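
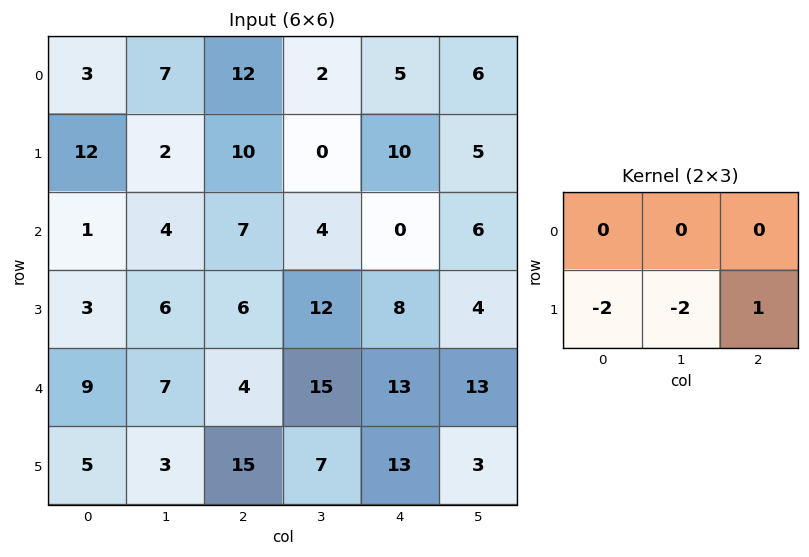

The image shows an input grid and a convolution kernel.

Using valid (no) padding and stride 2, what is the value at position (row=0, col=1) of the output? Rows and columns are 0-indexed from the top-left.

-10

The receptive field on the input at this output position is [12 2 5 / 10 0 10]. Elementwise product with the kernel and sum: 10·-2 + 0·-2 + 10·1.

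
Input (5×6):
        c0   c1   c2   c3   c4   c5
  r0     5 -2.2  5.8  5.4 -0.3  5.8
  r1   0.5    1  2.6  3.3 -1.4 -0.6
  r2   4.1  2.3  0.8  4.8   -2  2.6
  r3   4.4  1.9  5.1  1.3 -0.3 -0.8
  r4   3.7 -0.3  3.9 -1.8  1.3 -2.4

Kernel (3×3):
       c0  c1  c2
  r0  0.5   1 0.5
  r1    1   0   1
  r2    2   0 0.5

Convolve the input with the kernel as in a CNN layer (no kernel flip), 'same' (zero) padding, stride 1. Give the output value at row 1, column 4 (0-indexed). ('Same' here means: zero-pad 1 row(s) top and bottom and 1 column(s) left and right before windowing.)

18.9

The receptive field on the zero-padded input at this output position is [5.4 -0.3 5.8 / 3.3 -1.4 -0.6 / 4.8 -2 2.6]. Elementwise product with the kernel and sum: 5.4·0.5 + -0.3·1 + 5.8·0.5 + 3.3·1 + -0.6·1 + 4.8·2 + 2.6·0.5.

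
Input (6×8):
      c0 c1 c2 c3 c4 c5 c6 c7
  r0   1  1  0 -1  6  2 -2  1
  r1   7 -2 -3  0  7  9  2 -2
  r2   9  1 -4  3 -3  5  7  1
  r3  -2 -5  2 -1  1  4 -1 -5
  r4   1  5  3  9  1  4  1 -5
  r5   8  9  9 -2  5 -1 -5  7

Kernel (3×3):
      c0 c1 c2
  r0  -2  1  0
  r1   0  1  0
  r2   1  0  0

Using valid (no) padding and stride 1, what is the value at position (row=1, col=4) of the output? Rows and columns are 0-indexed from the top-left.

1

The receptive field on the input at this output position is [7 9 2 / -3 5 7 / 1 4 -1]. Elementwise product with the kernel and sum: 7·-2 + 9·1 + 5·1 + 1·1.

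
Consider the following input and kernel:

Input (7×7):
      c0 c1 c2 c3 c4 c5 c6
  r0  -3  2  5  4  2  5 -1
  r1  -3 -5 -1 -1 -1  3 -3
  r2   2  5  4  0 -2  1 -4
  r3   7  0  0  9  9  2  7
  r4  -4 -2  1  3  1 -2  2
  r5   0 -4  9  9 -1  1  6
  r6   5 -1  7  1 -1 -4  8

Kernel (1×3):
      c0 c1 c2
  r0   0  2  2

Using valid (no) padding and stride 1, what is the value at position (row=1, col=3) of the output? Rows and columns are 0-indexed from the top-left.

4

The receptive field on the input at this output position is [-1 -1 3]. Elementwise product with the kernel and sum: -1·2 + 3·2.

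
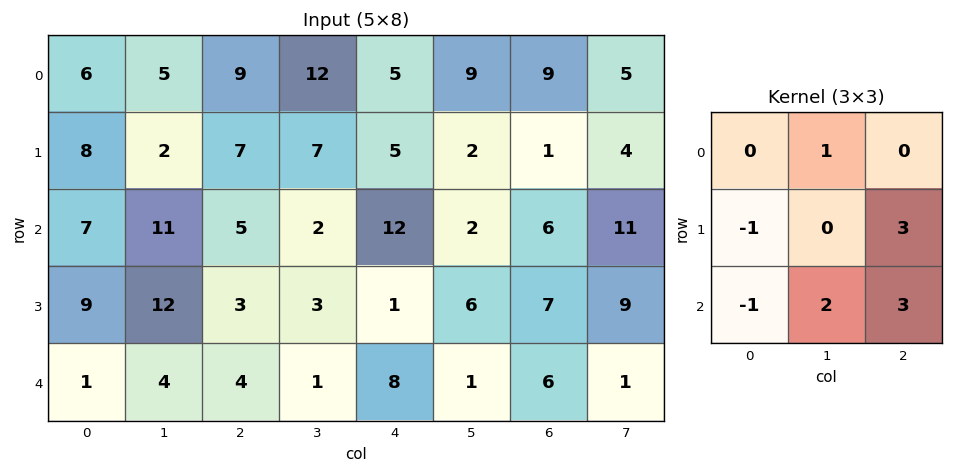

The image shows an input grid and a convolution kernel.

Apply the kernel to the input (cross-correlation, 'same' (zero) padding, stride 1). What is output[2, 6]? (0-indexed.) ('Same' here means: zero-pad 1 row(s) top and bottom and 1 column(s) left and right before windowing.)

67

The receptive field on the zero-padded input at this output position is [2 1 4 / 2 6 11 / 6 7 9]. Elementwise product with the kernel and sum: 1·1 + 2·-1 + 11·3 + 6·-1 + 7·2 + 9·3.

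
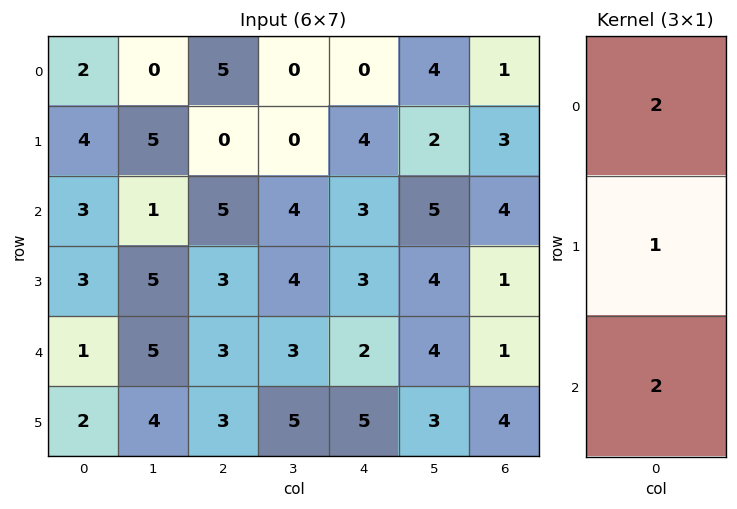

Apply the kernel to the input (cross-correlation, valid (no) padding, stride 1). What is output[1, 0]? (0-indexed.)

The receptive field on the input at this output position is [4 / 3 / 3]. Elementwise product with the kernel and sum: 4·2 + 3·1 + 3·2.

17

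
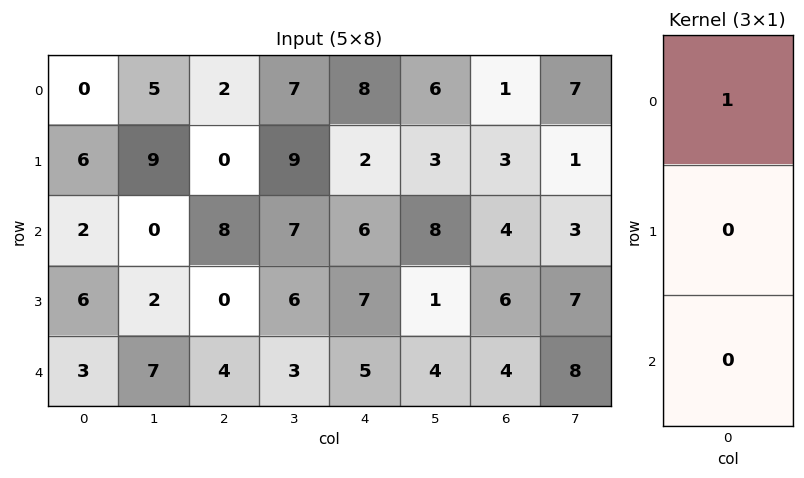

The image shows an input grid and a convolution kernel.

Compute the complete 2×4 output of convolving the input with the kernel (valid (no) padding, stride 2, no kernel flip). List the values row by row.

0 2 8 1
2 8 6 4

Output[0,0]: The receptive field on the input at this output position is [0 / 6 / 2]. Elementwise product with the kernel and sum: 0·1.
Output[0,1]: The receptive field on the input at this output position is [2 / 0 / 8]. Elementwise product with the kernel and sum: 2·1.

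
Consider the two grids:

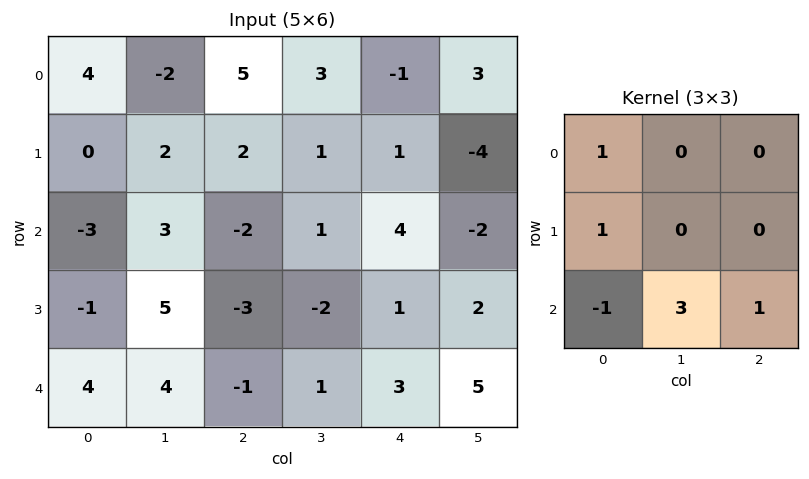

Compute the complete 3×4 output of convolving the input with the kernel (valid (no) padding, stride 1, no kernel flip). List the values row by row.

Output[0,0]: The receptive field on the input at this output position is [4 -2 5 / 0 2 2 / -3 3 -2]. Elementwise product with the kernel and sum: 4·1 + 0·1 + -3·-1 + 3·3 + -2·1.
Output[0,1]: The receptive field on the input at this output position is [-2 5 3 / 2 2 1 / 3 -2 1]. Elementwise product with the kernel and sum: -2·1 + 2·1 + 3·-1 + -2·3 + 1·1.

14 -8 16 13
10 -11 -2 9
3 2 2 12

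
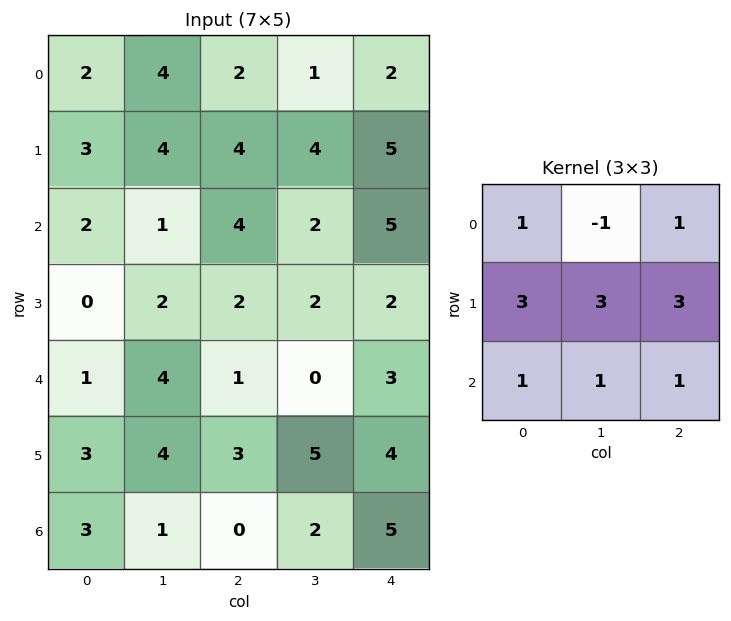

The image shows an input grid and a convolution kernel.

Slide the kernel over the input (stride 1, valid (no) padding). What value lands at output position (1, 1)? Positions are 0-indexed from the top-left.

31

The receptive field on the input at this output position is [4 4 4 / 1 4 2 / 2 2 2]. Elementwise product with the kernel and sum: 4·1 + 4·-1 + 4·1 + 1·3 + 4·3 + 2·3 + 2·1 + 2·1 + 2·1.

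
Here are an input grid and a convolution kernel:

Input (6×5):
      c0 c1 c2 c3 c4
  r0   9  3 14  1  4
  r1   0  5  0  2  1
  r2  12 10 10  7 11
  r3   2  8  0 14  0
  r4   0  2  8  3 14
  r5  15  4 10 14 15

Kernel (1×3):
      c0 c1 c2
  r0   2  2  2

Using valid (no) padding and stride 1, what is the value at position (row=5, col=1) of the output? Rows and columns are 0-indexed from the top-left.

The receptive field on the input at this output position is [4 10 14]. Elementwise product with the kernel and sum: 4·2 + 10·2 + 14·2.

56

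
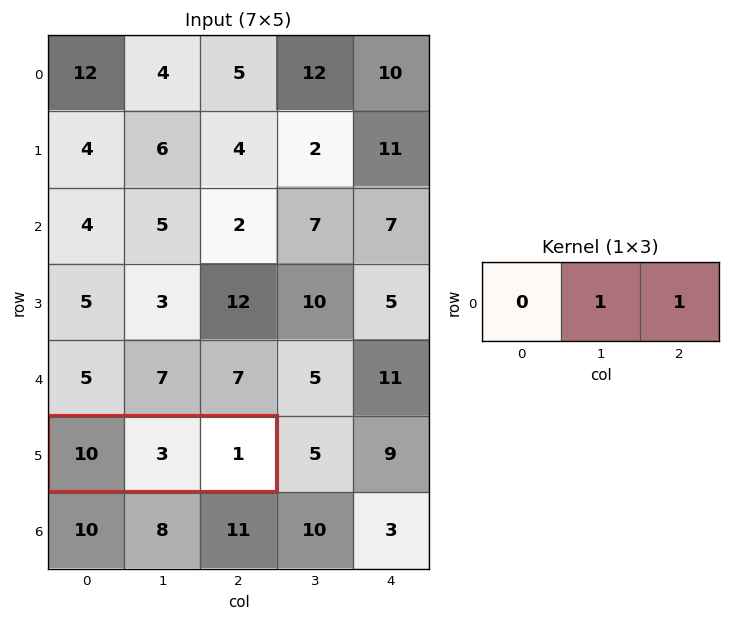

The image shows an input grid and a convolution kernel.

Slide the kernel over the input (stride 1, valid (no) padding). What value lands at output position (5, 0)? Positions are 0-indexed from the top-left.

The receptive field on the input at this output position is [10 3 1]. Elementwise product with the kernel and sum: 3·1 + 1·1.

4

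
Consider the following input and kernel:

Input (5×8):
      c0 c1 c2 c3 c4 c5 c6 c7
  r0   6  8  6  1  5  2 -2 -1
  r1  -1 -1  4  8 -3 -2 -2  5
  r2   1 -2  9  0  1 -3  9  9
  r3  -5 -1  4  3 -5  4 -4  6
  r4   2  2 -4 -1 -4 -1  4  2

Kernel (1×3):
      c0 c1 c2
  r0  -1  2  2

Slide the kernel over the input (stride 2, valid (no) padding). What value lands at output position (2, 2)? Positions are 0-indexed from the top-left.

10

The receptive field on the input at this output position is [-4 -1 4]. Elementwise product with the kernel and sum: -4·-1 + -1·2 + 4·2.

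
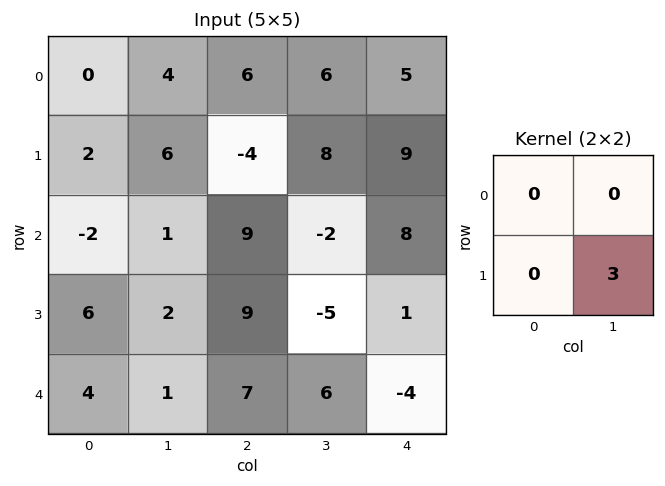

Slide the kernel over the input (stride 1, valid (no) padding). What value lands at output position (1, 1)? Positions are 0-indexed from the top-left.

The receptive field on the input at this output position is [6 -4 / 1 9]. Elementwise product with the kernel and sum: 9·3.

27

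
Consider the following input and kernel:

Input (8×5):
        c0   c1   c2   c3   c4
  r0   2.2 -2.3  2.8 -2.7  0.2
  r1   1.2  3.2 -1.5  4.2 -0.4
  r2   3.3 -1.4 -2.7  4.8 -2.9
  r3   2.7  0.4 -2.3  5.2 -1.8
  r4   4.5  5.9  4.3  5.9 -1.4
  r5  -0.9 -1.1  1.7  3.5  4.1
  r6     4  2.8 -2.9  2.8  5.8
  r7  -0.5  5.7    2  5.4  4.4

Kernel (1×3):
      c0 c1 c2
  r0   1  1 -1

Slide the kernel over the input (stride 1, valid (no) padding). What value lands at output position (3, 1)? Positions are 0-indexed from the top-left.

The receptive field on the input at this output position is [0.4 -2.3 5.2]. Elementwise product with the kernel and sum: 0.4·1 + -2.3·1 + 5.2·-1.

-7.1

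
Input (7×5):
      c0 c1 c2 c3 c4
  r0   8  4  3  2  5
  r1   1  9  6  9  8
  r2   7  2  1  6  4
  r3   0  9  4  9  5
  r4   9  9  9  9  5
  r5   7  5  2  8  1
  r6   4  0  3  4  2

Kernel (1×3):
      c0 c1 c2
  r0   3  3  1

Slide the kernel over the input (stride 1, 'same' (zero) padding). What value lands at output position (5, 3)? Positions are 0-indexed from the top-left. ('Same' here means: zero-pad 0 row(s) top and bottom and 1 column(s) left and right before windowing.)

31

The receptive field on the zero-padded input at this output position is [2 8 1]. Elementwise product with the kernel and sum: 2·3 + 8·3 + 1·1.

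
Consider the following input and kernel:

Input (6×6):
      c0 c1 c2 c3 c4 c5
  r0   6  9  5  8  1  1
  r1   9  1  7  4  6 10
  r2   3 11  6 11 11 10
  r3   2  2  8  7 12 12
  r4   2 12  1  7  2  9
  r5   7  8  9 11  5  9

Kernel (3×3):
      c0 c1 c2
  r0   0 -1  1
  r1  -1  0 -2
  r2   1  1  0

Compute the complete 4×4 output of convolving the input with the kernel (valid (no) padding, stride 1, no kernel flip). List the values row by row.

-13 11 -9 -2
-5 -26 -11 -8
-9 2 -24 -23
17 -10 20 -9

Output[0,0]: The receptive field on the input at this output position is [6 9 5 / 9 1 7 / 3 11 6]. Elementwise product with the kernel and sum: 9·-1 + 5·1 + 9·-1 + 7·-2 + 3·1 + 11·1.
Output[0,1]: The receptive field on the input at this output position is [9 5 8 / 1 7 4 / 11 6 11]. Elementwise product with the kernel and sum: 5·-1 + 8·1 + 1·-1 + 4·-2 + 11·1 + 6·1.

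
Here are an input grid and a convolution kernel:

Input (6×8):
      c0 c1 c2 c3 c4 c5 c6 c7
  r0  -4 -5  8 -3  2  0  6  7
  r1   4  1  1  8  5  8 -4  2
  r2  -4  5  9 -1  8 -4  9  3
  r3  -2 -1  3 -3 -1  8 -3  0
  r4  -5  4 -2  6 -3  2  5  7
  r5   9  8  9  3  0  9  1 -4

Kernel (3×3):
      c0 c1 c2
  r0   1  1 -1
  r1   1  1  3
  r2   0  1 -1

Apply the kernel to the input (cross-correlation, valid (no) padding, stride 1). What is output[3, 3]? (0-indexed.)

The receptive field on the input at this output position is [-3 -1 8 / 6 -3 2 / 3 0 9]. Elementwise product with the kernel and sum: -3·1 + -1·1 + 8·-1 + 6·1 + -3·1 + 2·3 + 0·1 + 9·-1.

-12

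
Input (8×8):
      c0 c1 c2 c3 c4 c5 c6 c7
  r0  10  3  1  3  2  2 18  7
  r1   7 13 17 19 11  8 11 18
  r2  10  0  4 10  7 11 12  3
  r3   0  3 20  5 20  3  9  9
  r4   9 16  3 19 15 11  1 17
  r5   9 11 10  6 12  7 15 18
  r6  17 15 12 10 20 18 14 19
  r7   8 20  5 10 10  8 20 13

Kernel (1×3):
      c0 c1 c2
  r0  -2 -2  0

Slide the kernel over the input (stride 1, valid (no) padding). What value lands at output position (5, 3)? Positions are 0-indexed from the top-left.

-36

The receptive field on the input at this output position is [6 12 7]. Elementwise product with the kernel and sum: 6·-2 + 12·-2.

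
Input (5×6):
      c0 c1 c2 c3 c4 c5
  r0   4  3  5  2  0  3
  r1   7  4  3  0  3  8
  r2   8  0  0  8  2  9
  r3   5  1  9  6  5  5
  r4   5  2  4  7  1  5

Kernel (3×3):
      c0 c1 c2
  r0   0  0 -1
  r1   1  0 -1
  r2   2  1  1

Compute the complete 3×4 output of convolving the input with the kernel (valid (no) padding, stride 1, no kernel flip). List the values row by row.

15 10 10 16
25 9 24 13
12 2 18 12

Output[0,0]: The receptive field on the input at this output position is [4 3 5 / 7 4 3 / 8 0 0]. Elementwise product with the kernel and sum: 5·-1 + 7·1 + 3·-1 + 8·2 + 0·1 + 0·1.
Output[0,1]: The receptive field on the input at this output position is [3 5 2 / 4 3 0 / 0 0 8]. Elementwise product with the kernel and sum: 2·-1 + 4·1 + 0·-1 + 0·2 + 0·1 + 8·1.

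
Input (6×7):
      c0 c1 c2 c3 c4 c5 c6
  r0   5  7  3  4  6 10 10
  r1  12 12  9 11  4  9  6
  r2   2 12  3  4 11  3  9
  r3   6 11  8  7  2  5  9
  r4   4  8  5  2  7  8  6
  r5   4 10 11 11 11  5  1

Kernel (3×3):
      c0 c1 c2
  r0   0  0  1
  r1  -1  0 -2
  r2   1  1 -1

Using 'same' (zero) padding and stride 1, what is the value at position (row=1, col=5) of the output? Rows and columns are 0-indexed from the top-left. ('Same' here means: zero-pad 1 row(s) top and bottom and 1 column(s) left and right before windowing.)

-1

The receptive field on the zero-padded input at this output position is [6 10 10 / 4 9 6 / 11 3 9]. Elementwise product with the kernel and sum: 10·1 + 4·-1 + 6·-2 + 11·1 + 3·1 + 9·-1.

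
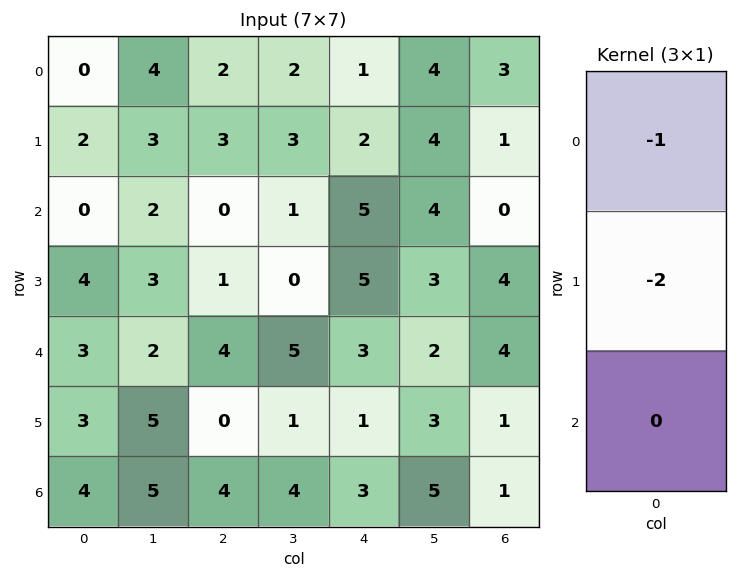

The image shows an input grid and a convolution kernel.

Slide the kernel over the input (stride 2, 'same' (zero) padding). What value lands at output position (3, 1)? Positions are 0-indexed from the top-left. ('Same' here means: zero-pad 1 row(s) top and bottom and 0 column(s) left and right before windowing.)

The receptive field on the zero-padded input at this output position is [0 / 4 / 0]. Elementwise product with the kernel and sum: 0·-1 + 4·-2.

-8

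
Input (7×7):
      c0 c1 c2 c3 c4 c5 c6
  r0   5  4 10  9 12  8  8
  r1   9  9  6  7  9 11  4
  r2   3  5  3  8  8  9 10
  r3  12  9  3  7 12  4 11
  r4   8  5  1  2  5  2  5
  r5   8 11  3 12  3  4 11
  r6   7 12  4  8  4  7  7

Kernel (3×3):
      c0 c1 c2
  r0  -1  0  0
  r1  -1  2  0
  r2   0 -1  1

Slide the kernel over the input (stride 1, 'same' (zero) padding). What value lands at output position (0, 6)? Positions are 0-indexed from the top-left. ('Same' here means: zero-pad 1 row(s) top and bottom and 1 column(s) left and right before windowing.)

The receptive field on the zero-padded input at this output position is [0 0 0 / 8 8 0 / 11 4 0]. Elementwise product with the kernel and sum: 0·-1 + 8·-1 + 8·2 + 4·-1 + 0·1.

4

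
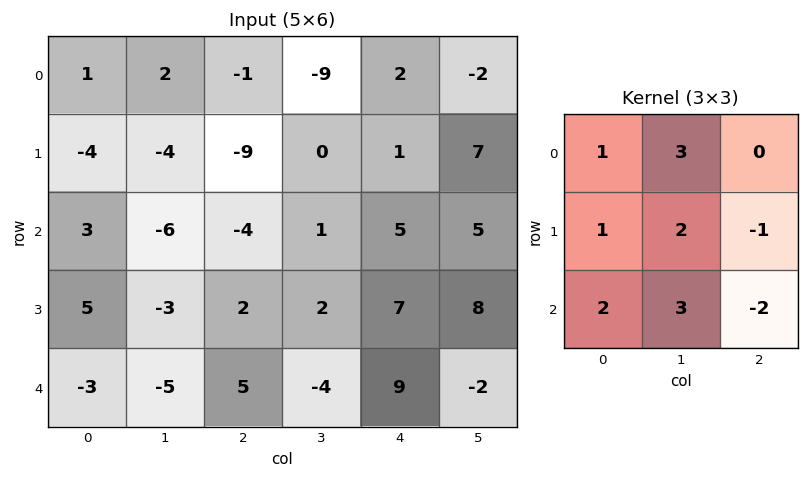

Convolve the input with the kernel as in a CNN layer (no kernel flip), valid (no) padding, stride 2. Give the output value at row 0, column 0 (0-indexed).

0

The receptive field on the input at this output position is [1 2 -1 / -4 -4 -9 / 3 -6 -4]. Elementwise product with the kernel and sum: 1·1 + 2·3 + -4·1 + -4·2 + -9·-1 + 3·2 + -6·3 + -4·-2.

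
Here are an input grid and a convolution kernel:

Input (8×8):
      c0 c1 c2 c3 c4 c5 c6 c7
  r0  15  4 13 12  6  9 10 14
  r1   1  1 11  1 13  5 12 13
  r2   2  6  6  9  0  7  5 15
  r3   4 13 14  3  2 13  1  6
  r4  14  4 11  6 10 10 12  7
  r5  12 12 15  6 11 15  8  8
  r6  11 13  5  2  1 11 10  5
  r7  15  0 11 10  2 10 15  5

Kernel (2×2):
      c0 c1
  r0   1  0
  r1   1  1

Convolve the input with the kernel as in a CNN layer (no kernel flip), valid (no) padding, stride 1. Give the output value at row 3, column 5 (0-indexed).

35

The receptive field on the input at this output position is [13 1 / 10 12]. Elementwise product with the kernel and sum: 13·1 + 10·1 + 12·1.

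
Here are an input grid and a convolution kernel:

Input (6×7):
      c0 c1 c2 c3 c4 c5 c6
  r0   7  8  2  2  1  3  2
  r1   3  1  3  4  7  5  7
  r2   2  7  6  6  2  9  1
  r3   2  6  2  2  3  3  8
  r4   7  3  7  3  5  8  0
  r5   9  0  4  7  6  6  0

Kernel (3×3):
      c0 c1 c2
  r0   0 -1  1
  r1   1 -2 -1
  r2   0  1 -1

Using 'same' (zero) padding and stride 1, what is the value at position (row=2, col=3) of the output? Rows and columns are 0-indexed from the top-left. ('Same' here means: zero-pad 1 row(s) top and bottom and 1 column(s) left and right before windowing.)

-6

The receptive field on the zero-padded input at this output position is [3 4 7 / 6 6 2 / 2 2 3]. Elementwise product with the kernel and sum: 4·-1 + 7·1 + 6·1 + 6·-2 + 2·-1 + 2·1 + 3·-1.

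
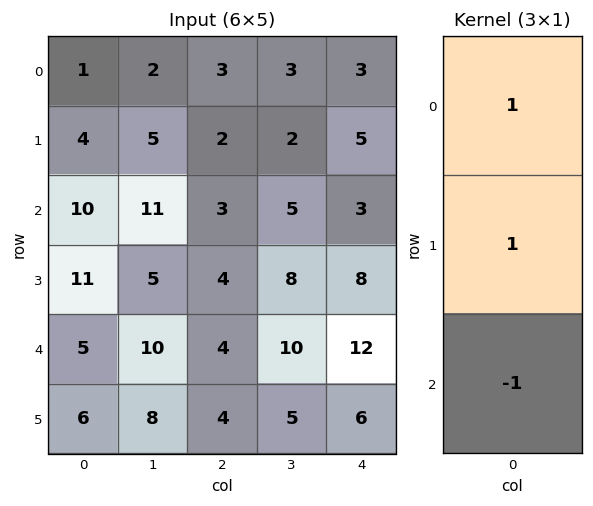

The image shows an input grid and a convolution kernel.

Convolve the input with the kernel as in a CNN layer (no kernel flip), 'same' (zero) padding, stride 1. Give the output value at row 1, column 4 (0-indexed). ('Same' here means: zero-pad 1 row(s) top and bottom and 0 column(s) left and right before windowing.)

The receptive field on the zero-padded input at this output position is [3 / 5 / 3]. Elementwise product with the kernel and sum: 3·1 + 5·1 + 3·-1.

5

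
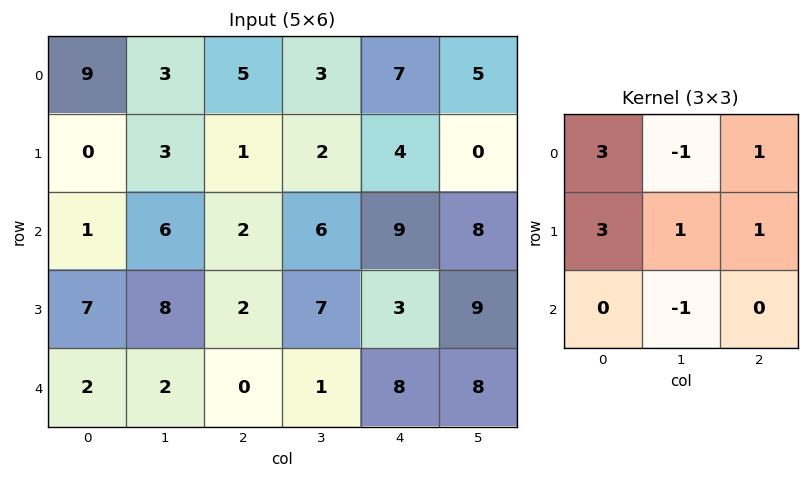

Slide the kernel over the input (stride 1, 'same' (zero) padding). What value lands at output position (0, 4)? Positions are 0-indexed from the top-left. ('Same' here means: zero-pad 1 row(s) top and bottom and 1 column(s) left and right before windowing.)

17

The receptive field on the zero-padded input at this output position is [0 0 0 / 3 7 5 / 2 4 0]. Elementwise product with the kernel and sum: 0·3 + 0·-1 + 0·1 + 3·3 + 7·1 + 5·1 + 4·-1.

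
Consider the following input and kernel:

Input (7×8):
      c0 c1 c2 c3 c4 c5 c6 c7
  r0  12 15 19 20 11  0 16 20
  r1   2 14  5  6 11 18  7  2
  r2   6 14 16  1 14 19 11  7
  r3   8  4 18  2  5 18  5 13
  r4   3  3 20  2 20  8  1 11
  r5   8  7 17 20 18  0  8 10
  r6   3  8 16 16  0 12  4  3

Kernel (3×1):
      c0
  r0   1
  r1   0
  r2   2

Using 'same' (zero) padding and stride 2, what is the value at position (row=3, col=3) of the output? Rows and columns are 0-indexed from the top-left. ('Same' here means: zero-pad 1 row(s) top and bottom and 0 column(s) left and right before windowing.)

8

The receptive field on the zero-padded input at this output position is [8 / 4 / 0]. Elementwise product with the kernel and sum: 8·1 + 0·2.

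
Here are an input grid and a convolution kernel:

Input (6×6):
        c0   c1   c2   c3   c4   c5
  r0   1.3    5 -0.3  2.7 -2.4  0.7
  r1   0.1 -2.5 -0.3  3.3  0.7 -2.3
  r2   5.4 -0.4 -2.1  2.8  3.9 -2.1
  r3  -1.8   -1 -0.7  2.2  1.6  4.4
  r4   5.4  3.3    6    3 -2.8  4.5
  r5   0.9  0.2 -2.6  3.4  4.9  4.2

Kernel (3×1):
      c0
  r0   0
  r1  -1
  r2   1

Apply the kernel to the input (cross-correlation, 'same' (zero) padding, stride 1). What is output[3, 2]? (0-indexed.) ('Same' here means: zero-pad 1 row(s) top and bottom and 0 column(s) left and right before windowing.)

6.7

The receptive field on the zero-padded input at this output position is [-2.1 / -0.7 / 6]. Elementwise product with the kernel and sum: -0.7·-1 + 6·1.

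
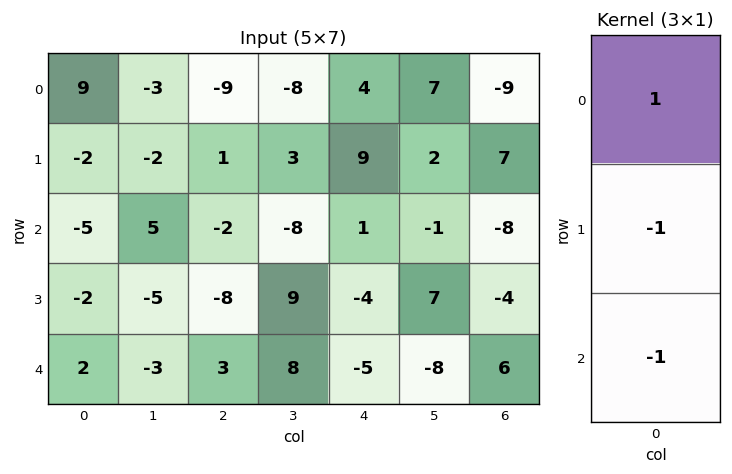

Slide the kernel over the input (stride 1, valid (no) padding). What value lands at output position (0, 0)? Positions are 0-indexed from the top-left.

16

The receptive field on the input at this output position is [9 / -2 / -5]. Elementwise product with the kernel and sum: 9·1 + -2·-1 + -5·-1.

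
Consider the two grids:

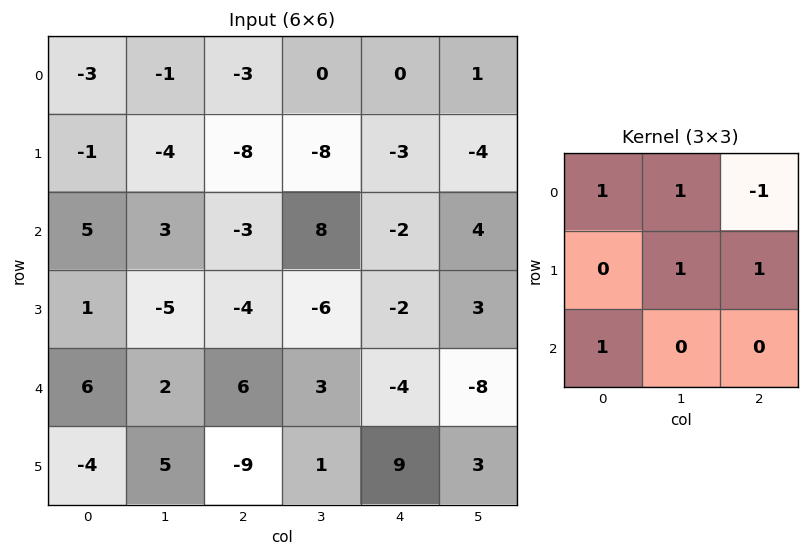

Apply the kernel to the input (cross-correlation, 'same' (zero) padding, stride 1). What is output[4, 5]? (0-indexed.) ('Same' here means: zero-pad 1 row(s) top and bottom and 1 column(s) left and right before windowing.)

The receptive field on the zero-padded input at this output position is [-2 3 0 / -4 -8 0 / 9 3 0]. Elementwise product with the kernel and sum: -2·1 + 3·1 + 0·-1 + -8·1 + 0·1 + 9·1.

2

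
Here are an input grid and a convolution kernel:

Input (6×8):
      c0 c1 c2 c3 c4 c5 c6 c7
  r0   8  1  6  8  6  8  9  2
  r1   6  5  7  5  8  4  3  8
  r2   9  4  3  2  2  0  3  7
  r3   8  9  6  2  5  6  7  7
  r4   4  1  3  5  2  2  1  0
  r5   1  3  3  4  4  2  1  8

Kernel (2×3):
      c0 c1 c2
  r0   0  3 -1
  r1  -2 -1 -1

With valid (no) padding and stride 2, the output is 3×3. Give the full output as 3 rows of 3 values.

Output[0,0]: The receptive field on the input at this output position is [8 1 6 / 6 5 7]. Elementwise product with the kernel and sum: 1·3 + 6·-1 + 6·-2 + 5·-1 + 7·-1.
Output[0,1]: The receptive field on the input at this output position is [6 8 6 / 7 5 8]. Elementwise product with the kernel and sum: 8·3 + 6·-1 + 7·-2 + 5·-1 + 8·-1.

-27 -9 -8
-22 -15 -26
-8 -1 -6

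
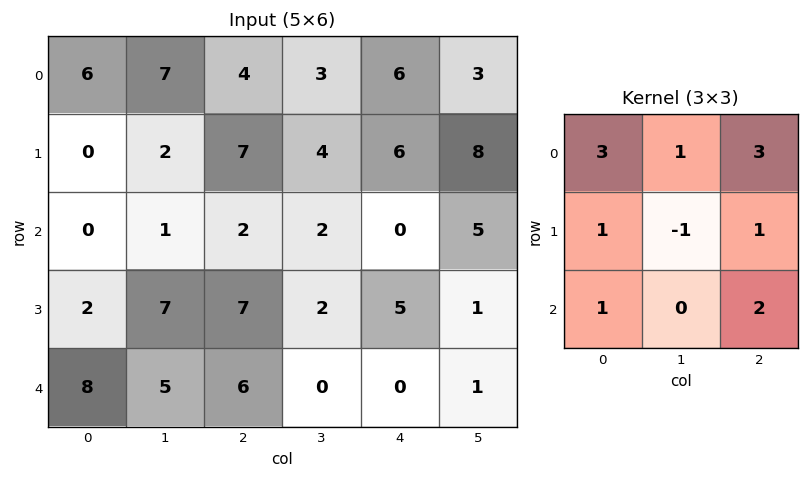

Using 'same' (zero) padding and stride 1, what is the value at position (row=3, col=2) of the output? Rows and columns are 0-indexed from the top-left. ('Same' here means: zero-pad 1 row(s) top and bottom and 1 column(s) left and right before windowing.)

18

The receptive field on the zero-padded input at this output position is [1 2 2 / 7 7 2 / 5 6 0]. Elementwise product with the kernel and sum: 1·3 + 2·1 + 2·3 + 7·1 + 7·-1 + 2·1 + 5·1 + 0·2.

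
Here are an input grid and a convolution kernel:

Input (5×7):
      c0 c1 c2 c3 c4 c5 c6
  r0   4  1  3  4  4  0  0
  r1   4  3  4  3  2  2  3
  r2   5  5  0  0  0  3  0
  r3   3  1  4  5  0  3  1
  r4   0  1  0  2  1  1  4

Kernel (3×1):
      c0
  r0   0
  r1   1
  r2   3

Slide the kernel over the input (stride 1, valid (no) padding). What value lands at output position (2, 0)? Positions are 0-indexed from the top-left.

3

The receptive field on the input at this output position is [5 / 3 / 0]. Elementwise product with the kernel and sum: 3·1 + 0·3.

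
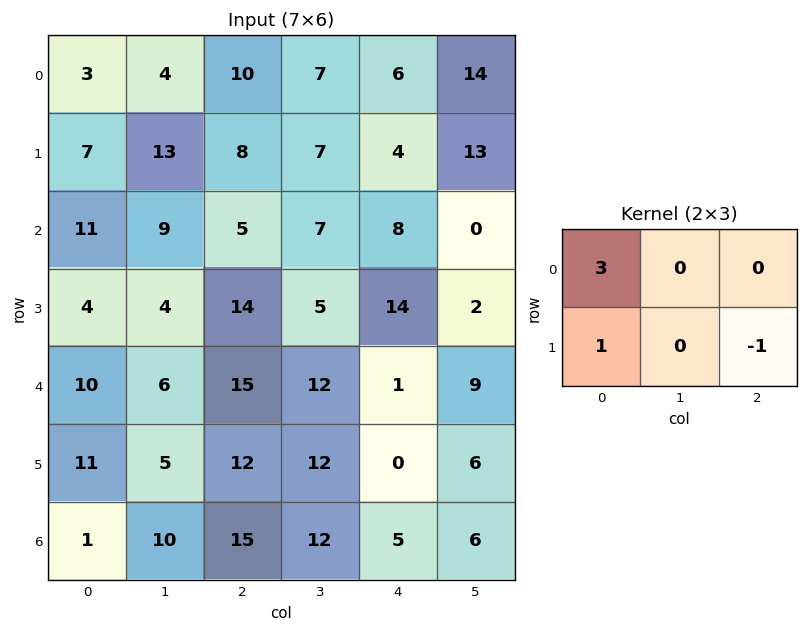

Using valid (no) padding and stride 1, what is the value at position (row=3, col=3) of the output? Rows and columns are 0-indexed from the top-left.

18

The receptive field on the input at this output position is [5 14 2 / 12 1 9]. Elementwise product with the kernel and sum: 5·3 + 12·1 + 9·-1.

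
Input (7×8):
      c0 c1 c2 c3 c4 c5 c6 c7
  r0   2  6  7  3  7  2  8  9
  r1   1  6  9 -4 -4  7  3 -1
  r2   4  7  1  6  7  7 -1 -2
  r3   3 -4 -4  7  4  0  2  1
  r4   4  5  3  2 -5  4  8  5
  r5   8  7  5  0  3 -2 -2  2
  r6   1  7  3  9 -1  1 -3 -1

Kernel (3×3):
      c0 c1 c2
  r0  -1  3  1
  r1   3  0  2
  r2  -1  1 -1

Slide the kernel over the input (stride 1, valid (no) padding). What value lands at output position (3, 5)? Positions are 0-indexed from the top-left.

The receptive field on the input at this output position is [0 2 1 / 4 8 5 / -2 -2 2]. Elementwise product with the kernel and sum: 0·-1 + 2·3 + 1·1 + 4·3 + 5·2 + -2·-1 + -2·1 + 2·-1.

27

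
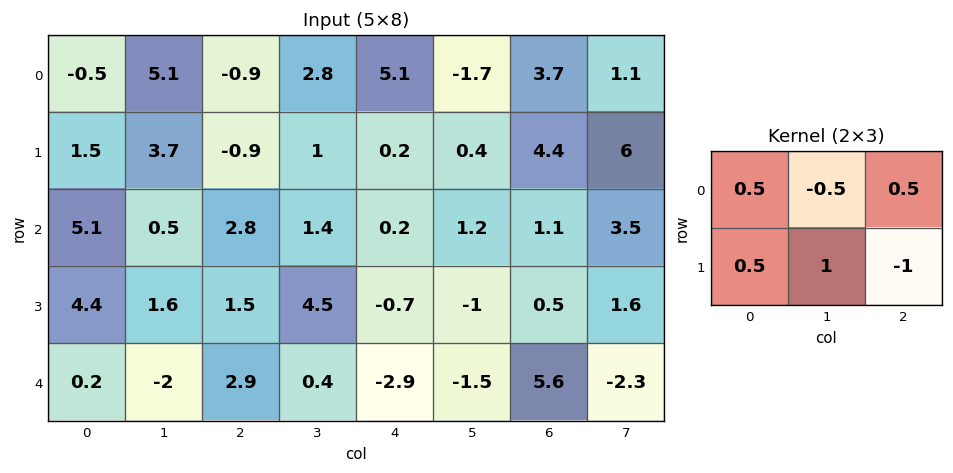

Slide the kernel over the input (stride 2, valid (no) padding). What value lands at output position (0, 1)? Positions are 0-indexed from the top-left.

1.05

The receptive field on the input at this output position is [-0.9 2.8 5.1 / -0.9 1 0.2]. Elementwise product with the kernel and sum: -0.9·0.5 + 2.8·-0.5 + 5.1·0.5 + -0.9·0.5 + 1·1 + 0.2·-1.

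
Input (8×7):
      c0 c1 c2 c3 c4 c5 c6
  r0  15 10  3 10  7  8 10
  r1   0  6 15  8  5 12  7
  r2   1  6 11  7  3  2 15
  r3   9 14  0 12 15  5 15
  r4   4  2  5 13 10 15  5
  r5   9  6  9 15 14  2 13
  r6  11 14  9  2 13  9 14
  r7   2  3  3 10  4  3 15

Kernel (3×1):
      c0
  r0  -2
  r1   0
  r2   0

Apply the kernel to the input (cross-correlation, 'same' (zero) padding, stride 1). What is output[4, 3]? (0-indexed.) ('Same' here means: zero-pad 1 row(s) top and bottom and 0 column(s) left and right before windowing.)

The receptive field on the zero-padded input at this output position is [12 / 13 / 15]. Elementwise product with the kernel and sum: 12·-2.

-24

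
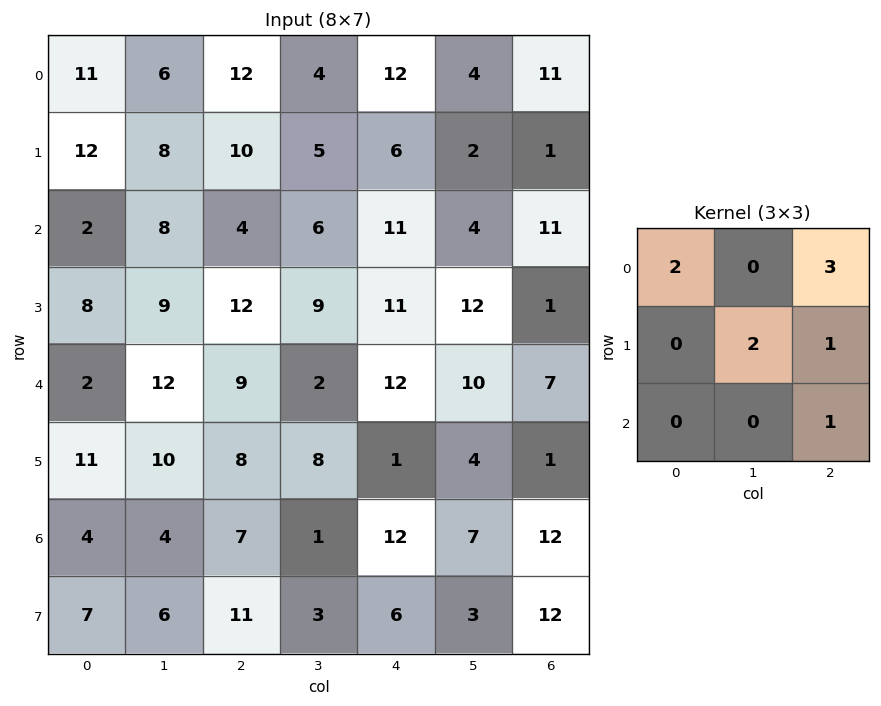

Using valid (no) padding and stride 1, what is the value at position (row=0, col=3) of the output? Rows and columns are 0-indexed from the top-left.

The receptive field on the input at this output position is [4 12 4 / 5 6 2 / 6 11 4]. Elementwise product with the kernel and sum: 4·2 + 4·3 + 6·2 + 2·1 + 4·1.

38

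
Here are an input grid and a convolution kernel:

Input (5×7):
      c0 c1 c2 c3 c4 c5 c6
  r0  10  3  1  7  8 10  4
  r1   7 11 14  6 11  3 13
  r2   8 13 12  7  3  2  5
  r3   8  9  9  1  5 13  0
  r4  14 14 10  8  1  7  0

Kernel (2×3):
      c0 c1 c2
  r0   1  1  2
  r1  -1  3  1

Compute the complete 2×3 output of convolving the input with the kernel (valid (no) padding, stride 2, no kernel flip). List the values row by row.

55 39 37
73 24 49

Output[0,0]: The receptive field on the input at this output position is [10 3 1 / 7 11 14]. Elementwise product with the kernel and sum: 10·1 + 3·1 + 1·2 + 7·-1 + 11·3 + 14·1.
Output[0,1]: The receptive field on the input at this output position is [1 7 8 / 14 6 11]. Elementwise product with the kernel and sum: 1·1 + 7·1 + 8·2 + 14·-1 + 6·3 + 11·1.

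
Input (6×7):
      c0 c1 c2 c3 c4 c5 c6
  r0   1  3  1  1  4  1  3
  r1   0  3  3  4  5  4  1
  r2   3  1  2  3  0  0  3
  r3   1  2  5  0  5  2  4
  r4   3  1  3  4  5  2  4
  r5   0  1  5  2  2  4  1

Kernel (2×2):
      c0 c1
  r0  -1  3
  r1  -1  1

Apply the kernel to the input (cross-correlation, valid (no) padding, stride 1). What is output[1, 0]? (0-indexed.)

The receptive field on the input at this output position is [0 3 / 3 1]. Elementwise product with the kernel and sum: 0·-1 + 3·3 + 3·-1 + 1·1.

7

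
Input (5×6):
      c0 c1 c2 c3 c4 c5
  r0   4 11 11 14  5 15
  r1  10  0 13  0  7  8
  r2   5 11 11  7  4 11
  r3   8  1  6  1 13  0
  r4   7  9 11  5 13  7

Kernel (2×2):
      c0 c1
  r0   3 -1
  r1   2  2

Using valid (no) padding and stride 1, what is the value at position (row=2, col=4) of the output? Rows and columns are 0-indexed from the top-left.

27

The receptive field on the input at this output position is [4 11 / 13 0]. Elementwise product with the kernel and sum: 4·3 + 11·-1 + 13·2 + 0·2.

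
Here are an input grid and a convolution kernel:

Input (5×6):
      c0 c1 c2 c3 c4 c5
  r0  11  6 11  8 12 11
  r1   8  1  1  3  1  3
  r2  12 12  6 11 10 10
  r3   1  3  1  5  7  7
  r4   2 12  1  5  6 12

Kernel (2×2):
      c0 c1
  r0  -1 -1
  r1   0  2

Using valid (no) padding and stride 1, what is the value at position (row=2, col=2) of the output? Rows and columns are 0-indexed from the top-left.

The receptive field on the input at this output position is [6 11 / 1 5]. Elementwise product with the kernel and sum: 6·-1 + 11·-1 + 5·2.

-7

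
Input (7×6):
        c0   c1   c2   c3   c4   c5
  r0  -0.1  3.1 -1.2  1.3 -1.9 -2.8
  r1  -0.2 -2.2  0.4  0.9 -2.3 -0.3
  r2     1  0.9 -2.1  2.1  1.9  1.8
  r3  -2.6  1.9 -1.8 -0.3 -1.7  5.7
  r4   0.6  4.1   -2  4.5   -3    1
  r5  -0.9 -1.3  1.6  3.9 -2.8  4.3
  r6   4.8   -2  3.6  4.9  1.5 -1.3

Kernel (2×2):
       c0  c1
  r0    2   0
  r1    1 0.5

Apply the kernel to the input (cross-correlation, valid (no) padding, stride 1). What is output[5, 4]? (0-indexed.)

The receptive field on the input at this output position is [-2.8 4.3 / 1.5 -1.3]. Elementwise product with the kernel and sum: -2.8·2 + 1.5·1 + -1.3·0.5.

-4.75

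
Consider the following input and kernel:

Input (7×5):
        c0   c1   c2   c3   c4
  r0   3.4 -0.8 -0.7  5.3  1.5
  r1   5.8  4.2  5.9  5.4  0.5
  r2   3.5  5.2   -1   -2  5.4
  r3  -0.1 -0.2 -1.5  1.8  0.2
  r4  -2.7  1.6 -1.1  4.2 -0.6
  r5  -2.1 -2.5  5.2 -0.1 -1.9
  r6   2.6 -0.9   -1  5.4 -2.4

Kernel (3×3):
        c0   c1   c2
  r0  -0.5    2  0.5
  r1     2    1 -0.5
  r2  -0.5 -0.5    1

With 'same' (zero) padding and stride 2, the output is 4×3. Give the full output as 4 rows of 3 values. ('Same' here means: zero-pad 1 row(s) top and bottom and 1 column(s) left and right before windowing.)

5.1 -4.6 9.15
14.45 25.45 -1.3
-5.25 -3.45 8.3
-2.4 6.1 4.65

Output[0,0]: The receptive field on the zero-padded input at this output position is [0 0 0 / 0 3.4 -0.8 / 0 5.8 4.2]. Elementwise product with the kernel and sum: 0·-0.5 + 0·2 + 0·0.5 + 0·2 + 3.4·1 + -0.8·-0.5 + 0·-0.5 + 5.8·-0.5 + 4.2·1.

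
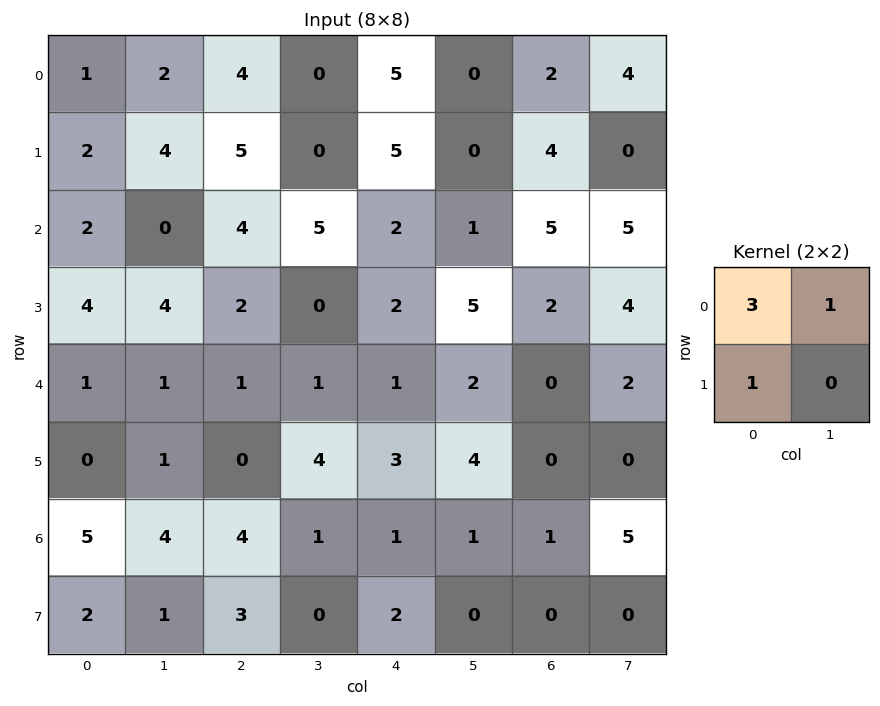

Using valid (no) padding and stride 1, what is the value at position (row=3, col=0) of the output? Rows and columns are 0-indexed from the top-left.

17

The receptive field on the input at this output position is [4 4 / 1 1]. Elementwise product with the kernel and sum: 4·3 + 4·1 + 1·1.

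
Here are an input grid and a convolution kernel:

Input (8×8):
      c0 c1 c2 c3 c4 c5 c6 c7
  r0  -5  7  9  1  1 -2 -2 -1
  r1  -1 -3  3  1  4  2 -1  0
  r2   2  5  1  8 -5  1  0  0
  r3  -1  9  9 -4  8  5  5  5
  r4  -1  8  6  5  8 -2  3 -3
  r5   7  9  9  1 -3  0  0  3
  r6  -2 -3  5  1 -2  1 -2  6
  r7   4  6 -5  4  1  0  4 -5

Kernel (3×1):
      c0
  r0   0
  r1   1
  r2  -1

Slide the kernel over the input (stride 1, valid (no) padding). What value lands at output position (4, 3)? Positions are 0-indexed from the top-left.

0

The receptive field on the input at this output position is [5 / 1 / 1]. Elementwise product with the kernel and sum: 1·1 + 1·-1.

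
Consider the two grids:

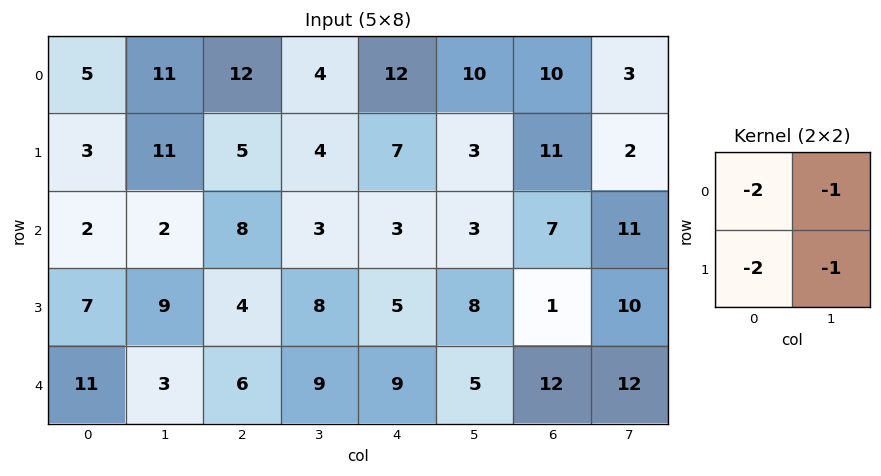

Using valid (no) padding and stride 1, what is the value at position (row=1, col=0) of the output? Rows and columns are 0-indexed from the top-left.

The receptive field on the input at this output position is [3 11 / 2 2]. Elementwise product with the kernel and sum: 3·-2 + 11·-1 + 2·-2 + 2·-1.

-23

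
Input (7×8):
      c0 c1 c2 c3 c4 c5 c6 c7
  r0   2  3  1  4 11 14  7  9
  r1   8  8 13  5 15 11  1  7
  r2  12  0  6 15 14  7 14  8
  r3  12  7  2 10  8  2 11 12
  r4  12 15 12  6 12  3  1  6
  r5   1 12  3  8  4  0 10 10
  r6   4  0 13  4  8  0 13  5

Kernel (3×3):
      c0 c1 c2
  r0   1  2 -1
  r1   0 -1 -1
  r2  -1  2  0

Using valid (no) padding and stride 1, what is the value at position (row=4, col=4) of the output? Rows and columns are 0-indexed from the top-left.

The receptive field on the input at this output position is [12 3 1 / 4 0 10 / 8 0 13]. Elementwise product with the kernel and sum: 12·1 + 3·2 + 1·-1 + 0·-1 + 10·-1 + 8·-1 + 0·2.

-1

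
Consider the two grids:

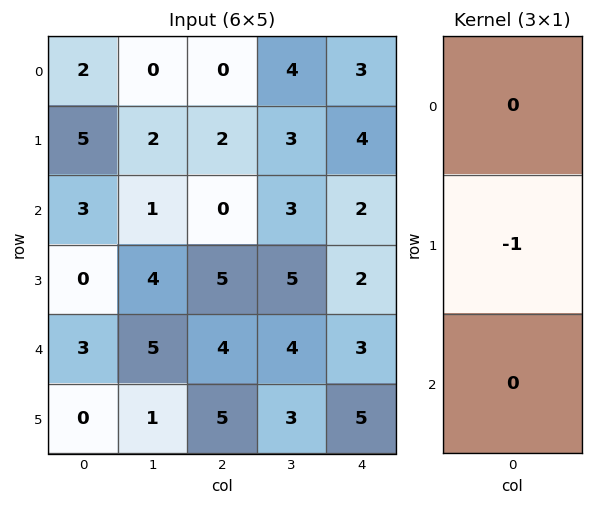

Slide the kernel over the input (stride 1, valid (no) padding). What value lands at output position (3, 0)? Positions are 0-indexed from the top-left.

-3

The receptive field on the input at this output position is [0 / 3 / 0]. Elementwise product with the kernel and sum: 3·-1.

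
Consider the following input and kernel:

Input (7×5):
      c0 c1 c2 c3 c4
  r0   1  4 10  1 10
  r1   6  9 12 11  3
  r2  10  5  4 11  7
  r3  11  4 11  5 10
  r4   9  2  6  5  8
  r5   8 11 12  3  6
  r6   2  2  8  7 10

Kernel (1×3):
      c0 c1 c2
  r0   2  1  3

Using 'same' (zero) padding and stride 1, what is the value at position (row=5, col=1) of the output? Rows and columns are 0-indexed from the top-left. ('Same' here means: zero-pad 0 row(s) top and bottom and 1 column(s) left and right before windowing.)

The receptive field on the zero-padded input at this output position is [8 11 12]. Elementwise product with the kernel and sum: 8·2 + 11·1 + 12·3.

63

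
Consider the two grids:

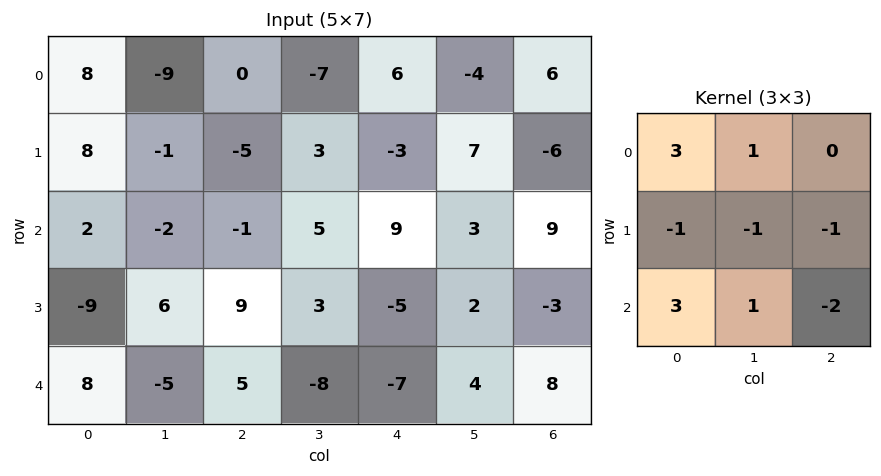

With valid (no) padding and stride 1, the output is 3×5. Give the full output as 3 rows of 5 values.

19 -41 -18 -4 28
-15 11 15 -11 -30
7 -19 16 -15 3

Output[0,0]: The receptive field on the input at this output position is [8 -9 0 / 8 -1 -5 / 2 -2 -1]. Elementwise product with the kernel and sum: 8·3 + -9·1 + 8·-1 + -1·-1 + -5·-1 + 2·3 + -2·1 + -1·-2.
Output[0,1]: The receptive field on the input at this output position is [-9 0 -7 / -1 -5 3 / -2 -1 5]. Elementwise product with the kernel and sum: -9·3 + 0·1 + -1·-1 + -5·-1 + 3·-1 + -2·3 + -1·1 + 5·-2.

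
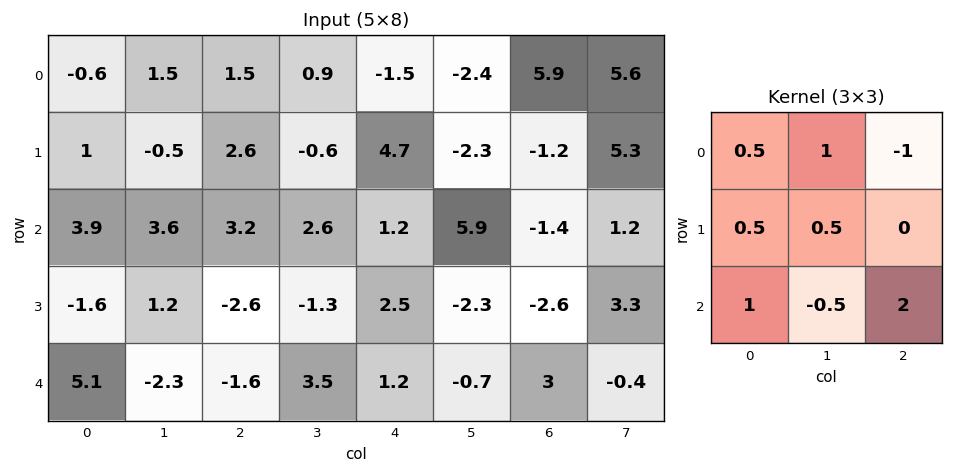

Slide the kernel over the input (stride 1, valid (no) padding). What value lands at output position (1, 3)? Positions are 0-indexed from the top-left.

The receptive field on the input at this output position is [-0.6 4.7 -2.3 / 2.6 1.2 5.9 / -1.3 2.5 -2.3]. Elementwise product with the kernel and sum: -0.6·0.5 + 4.7·1 + -2.3·-1 + 2.6·0.5 + 1.2·0.5 + -1.3·1 + 2.5·-0.5 + -2.3·2.

1.45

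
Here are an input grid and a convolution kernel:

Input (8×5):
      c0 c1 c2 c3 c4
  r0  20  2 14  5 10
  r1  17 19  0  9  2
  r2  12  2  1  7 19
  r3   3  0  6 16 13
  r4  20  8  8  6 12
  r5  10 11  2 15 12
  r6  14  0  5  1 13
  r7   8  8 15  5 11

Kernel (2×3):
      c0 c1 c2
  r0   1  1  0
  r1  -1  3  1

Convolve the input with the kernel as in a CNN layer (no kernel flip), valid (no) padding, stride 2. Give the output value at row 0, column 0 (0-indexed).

62

The receptive field on the input at this output position is [20 2 14 / 17 19 0]. Elementwise product with the kernel and sum: 20·1 + 2·1 + 17·-1 + 19·3 + 0·1.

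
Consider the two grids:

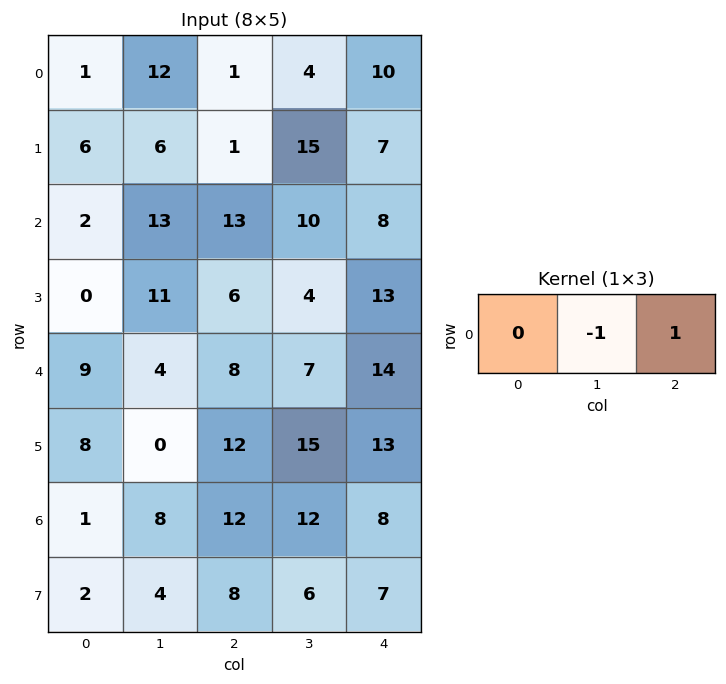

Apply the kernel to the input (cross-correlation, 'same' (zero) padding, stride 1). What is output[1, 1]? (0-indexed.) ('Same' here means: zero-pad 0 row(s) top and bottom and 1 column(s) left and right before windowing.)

The receptive field on the zero-padded input at this output position is [6 6 1]. Elementwise product with the kernel and sum: 6·-1 + 1·1.

-5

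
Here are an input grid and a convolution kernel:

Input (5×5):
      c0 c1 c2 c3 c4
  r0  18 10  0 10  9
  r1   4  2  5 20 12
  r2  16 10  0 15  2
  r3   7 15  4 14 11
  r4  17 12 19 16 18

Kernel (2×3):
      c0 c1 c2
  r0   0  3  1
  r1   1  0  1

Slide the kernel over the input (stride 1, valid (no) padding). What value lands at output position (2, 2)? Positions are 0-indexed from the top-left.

The receptive field on the input at this output position is [0 15 2 / 4 14 11]. Elementwise product with the kernel and sum: 15·3 + 2·1 + 4·1 + 11·1.

62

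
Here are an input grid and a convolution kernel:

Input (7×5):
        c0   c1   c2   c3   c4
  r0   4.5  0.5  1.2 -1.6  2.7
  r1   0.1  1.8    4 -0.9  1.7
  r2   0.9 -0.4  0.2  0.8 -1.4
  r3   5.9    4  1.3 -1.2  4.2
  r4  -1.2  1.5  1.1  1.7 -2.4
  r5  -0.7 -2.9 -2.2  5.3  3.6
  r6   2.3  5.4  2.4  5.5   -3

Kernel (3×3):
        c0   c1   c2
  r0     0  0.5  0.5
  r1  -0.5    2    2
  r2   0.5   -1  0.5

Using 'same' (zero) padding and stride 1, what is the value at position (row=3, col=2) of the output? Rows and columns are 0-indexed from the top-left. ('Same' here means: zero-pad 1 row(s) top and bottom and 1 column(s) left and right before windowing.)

-0.8

The receptive field on the zero-padded input at this output position is [-0.4 0.2 0.8 / 4 1.3 -1.2 / 1.5 1.1 1.7]. Elementwise product with the kernel and sum: 0.2·0.5 + 0.8·0.5 + 4·-0.5 + 1.3·2 + -1.2·2 + 1.5·0.5 + 1.1·-1 + 1.7·0.5.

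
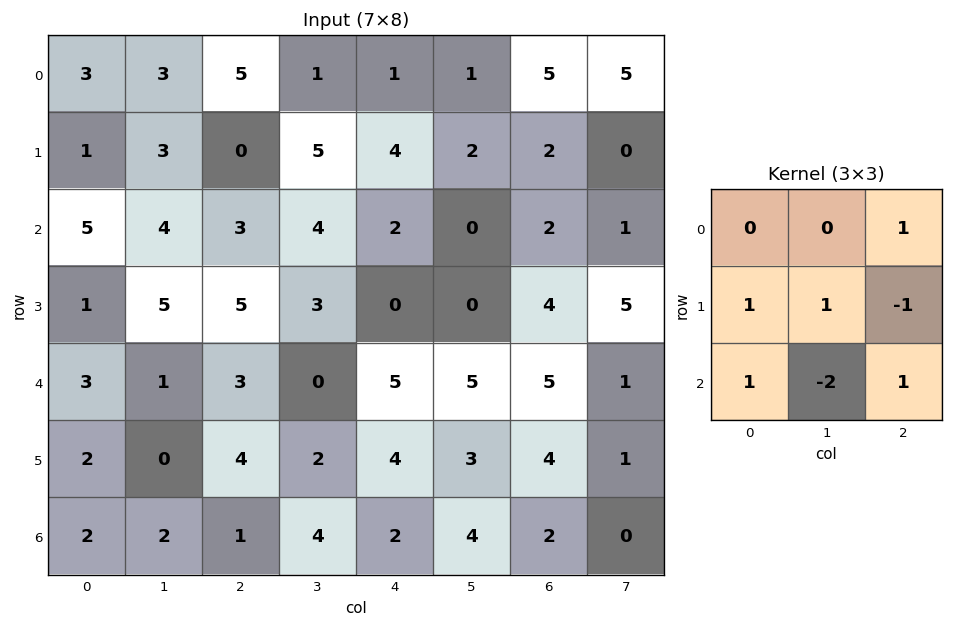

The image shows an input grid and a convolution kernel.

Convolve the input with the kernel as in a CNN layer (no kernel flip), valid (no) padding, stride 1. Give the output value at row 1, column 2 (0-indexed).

The receptive field on the input at this output position is [0 5 4 / 3 4 2 / 5 3 0]. Elementwise product with the kernel and sum: 4·1 + 3·1 + 4·1 + 2·-1 + 5·1 + 3·-2 + 0·1.

8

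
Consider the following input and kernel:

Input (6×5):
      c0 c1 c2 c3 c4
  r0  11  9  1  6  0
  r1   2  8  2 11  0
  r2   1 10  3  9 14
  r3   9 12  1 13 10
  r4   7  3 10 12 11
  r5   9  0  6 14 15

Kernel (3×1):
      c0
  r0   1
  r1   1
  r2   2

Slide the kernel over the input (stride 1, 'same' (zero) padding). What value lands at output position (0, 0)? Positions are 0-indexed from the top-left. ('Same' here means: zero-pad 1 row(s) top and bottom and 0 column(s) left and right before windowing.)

15

The receptive field on the zero-padded input at this output position is [0 / 11 / 2]. Elementwise product with the kernel and sum: 0·1 + 11·1 + 2·2.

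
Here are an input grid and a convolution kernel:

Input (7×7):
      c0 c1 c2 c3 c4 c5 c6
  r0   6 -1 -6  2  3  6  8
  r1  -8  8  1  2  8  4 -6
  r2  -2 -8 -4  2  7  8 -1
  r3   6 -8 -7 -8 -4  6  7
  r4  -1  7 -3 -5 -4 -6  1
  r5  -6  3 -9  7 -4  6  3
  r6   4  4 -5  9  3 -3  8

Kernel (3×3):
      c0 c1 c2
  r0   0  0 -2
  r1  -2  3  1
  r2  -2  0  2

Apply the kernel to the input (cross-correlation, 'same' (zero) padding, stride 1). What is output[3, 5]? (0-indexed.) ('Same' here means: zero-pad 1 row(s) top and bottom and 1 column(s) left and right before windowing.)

45

The receptive field on the zero-padded input at this output position is [7 8 -1 / -4 6 7 / -4 -6 1]. Elementwise product with the kernel and sum: -1·-2 + -4·-2 + 6·3 + 7·1 + -4·-2 + 1·2.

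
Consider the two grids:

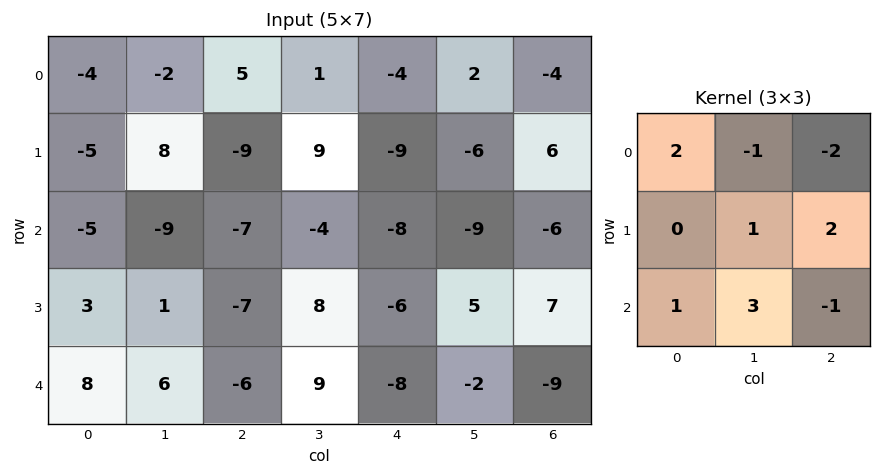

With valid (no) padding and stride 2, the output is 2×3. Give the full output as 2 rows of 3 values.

Output[0,0]: The receptive field on the input at this output position is [-4 -2 5 / -5 8 -9 / -5 -9 -7]. Elementwise product with the kernel and sum: -4·2 + -2·-1 + 5·-2 + 8·1 + -9·2 + -5·1 + -9·3 + -7·-1.
Output[0,1]: The receptive field on the input at this output position is [5 1 -4 / -9 9 -9 / -7 -4 -8]. Elementwise product with the kernel and sum: 5·2 + 1·-1 + -4·-2 + 9·1 + -9·2 + -7·1 + -4·3 + -8·-1.

-51 -3 -25
32 31 19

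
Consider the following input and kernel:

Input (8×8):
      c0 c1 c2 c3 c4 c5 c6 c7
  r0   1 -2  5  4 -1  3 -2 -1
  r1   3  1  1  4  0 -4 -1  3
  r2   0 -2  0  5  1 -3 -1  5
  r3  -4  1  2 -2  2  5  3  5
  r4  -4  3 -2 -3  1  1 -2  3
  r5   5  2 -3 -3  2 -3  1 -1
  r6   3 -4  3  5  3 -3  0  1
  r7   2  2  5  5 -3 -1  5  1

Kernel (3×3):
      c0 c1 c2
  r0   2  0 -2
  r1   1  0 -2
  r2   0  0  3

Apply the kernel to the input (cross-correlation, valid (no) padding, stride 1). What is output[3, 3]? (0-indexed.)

-28

The receptive field on the input at this output position is [-2 2 5 / -3 1 1 / -3 2 -3]. Elementwise product with the kernel and sum: -2·2 + 5·-2 + -3·1 + 1·-2 + -3·3.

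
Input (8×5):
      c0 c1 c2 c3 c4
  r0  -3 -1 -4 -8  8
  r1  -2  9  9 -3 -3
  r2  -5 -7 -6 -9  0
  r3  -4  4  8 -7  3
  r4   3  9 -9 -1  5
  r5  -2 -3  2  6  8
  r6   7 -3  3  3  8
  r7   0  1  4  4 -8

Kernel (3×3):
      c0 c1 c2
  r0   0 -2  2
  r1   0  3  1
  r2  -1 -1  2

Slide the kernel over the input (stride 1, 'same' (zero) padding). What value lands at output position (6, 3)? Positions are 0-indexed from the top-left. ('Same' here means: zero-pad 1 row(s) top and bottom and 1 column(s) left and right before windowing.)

The receptive field on the zero-padded input at this output position is [2 6 8 / 3 3 8 / 4 4 -8]. Elementwise product with the kernel and sum: 6·-2 + 8·2 + 3·3 + 8·1 + 4·-1 + 4·-1 + -8·2.

-3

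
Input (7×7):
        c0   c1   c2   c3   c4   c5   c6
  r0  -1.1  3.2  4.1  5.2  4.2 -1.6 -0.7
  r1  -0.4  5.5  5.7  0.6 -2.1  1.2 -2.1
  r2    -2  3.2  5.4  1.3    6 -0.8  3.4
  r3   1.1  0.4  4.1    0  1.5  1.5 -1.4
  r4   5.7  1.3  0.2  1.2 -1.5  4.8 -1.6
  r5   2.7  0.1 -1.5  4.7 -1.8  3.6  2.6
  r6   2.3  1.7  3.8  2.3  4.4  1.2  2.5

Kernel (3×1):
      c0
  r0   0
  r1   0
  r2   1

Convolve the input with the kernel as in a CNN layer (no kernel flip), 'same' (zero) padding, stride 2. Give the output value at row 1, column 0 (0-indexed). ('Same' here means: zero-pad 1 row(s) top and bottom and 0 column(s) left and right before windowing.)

The receptive field on the zero-padded input at this output position is [-0.4 / -2 / 1.1]. Elementwise product with the kernel and sum: 1.1·1.

1.1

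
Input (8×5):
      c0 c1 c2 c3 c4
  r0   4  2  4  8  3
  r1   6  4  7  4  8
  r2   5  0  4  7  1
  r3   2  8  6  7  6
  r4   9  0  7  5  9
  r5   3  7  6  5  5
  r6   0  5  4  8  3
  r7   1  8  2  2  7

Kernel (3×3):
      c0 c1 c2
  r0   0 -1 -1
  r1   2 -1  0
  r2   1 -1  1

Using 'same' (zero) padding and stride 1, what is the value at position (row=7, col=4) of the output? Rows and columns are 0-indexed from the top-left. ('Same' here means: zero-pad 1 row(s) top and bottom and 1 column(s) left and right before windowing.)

-6

The receptive field on the zero-padded input at this output position is [8 3 0 / 2 7 0 / 0 0 0]. Elementwise product with the kernel and sum: 3·-1 + 0·-1 + 2·2 + 7·-1 + 0·1 + 0·-1 + 0·1.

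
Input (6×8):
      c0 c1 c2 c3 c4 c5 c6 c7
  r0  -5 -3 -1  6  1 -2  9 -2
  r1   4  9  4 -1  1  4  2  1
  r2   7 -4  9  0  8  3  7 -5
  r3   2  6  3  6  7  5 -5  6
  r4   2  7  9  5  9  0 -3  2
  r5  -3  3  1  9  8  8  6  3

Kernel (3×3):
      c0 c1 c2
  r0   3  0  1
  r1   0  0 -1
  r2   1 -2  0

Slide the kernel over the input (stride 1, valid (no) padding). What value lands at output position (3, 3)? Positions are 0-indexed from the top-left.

16

The receptive field on the input at this output position is [6 7 5 / 5 9 0 / 9 8 8]. Elementwise product with the kernel and sum: 6·3 + 5·1 + 0·-1 + 9·1 + 8·-2.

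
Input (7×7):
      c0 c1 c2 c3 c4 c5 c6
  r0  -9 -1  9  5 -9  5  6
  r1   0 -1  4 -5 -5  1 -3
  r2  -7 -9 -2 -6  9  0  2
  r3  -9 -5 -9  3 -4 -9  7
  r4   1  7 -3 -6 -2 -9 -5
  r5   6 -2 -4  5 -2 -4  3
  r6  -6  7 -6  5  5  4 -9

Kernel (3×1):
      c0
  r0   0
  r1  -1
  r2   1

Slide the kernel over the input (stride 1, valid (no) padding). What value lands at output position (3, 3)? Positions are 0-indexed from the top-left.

11

The receptive field on the input at this output position is [3 / -6 / 5]. Elementwise product with the kernel and sum: -6·-1 + 5·1.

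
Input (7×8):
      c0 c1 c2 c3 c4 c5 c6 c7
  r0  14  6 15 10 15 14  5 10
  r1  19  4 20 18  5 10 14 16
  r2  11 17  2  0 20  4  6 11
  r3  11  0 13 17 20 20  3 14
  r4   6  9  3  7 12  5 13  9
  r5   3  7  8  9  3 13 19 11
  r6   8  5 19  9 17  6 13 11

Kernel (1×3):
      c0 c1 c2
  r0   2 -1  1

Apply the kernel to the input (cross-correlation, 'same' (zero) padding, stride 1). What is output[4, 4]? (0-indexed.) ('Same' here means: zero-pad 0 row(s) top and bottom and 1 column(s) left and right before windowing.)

7

The receptive field on the zero-padded input at this output position is [7 12 5]. Elementwise product with the kernel and sum: 7·2 + 12·-1 + 5·1.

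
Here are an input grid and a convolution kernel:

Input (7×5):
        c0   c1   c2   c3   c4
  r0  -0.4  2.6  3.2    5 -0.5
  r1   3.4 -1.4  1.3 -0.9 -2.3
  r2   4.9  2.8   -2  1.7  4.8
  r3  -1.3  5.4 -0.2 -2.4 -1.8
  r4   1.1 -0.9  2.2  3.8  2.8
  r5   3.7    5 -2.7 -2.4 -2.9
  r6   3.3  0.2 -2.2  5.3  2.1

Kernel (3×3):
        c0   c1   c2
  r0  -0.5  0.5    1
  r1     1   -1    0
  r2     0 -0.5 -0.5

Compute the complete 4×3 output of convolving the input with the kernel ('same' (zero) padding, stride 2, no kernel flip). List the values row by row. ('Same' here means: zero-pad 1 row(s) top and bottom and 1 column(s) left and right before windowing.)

-0.6 -0.8 6.65
-6.65 6.55 -2.9
-0.7 -5.75 2.75
3.55 -3.85 2.95

Output[0,0]: The receptive field on the zero-padded input at this output position is [0 0 0 / 0 -0.4 2.6 / 0 3.4 -1.4]. Elementwise product with the kernel and sum: 0·-0.5 + 0·0.5 + 0·1 + 0·1 + -0.4·-1 + 3.4·-0.5 + -1.4·-0.5.
Output[0,1]: The receptive field on the zero-padded input at this output position is [0 0 0 / 2.6 3.2 5 / -1.4 1.3 -0.9]. Elementwise product with the kernel and sum: 0·-0.5 + 0·0.5 + 0·1 + 2.6·1 + 3.2·-1 + 1.3·-0.5 + -0.9·-0.5.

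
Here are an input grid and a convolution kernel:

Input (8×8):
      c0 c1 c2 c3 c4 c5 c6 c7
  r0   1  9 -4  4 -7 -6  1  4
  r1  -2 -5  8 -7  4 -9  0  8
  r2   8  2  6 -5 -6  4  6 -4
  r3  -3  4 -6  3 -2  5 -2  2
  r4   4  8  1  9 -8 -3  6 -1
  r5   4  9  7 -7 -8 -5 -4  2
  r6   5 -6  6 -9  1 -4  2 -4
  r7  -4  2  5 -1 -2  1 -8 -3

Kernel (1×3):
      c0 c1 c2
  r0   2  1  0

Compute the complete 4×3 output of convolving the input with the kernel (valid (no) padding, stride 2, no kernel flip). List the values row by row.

11 -4 -20
18 7 -8
16 11 -19
4 3 -2

Output[0,0]: The receptive field on the input at this output position is [1 9 -4]. Elementwise product with the kernel and sum: 1·2 + 9·1.
Output[0,1]: The receptive field on the input at this output position is [-4 4 -7]. Elementwise product with the kernel and sum: -4·2 + 4·1.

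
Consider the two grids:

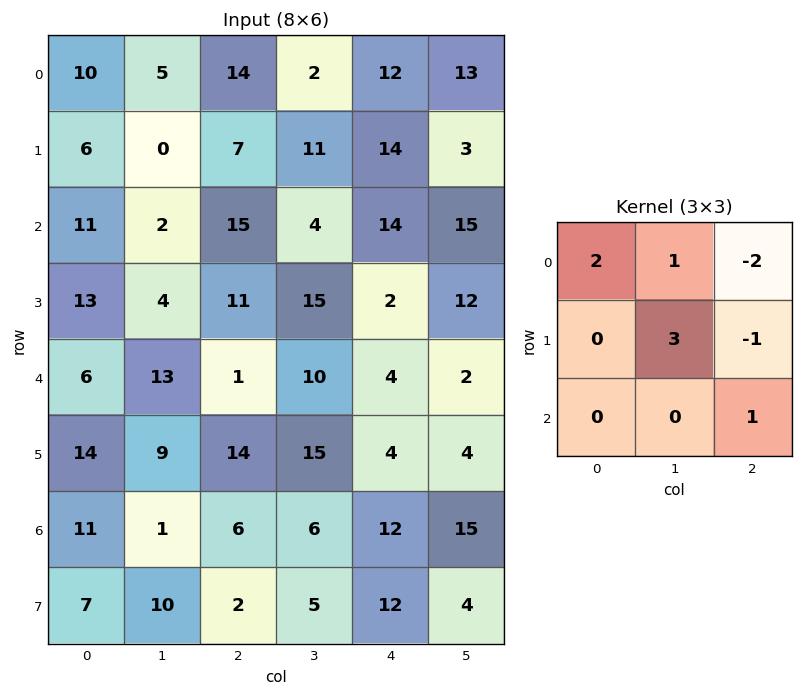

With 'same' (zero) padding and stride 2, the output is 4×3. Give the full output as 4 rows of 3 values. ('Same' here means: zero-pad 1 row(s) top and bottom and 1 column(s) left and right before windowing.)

Output[0,0]: The receptive field on the zero-padded input at this output position is [0 0 0 / 0 10 5 / 0 6 0]. Elementwise product with the kernel and sum: 0·2 + 0·1 + 0·-2 + 10·3 + 5·-1 + 0·1.

25 51 26
41 41 69
19 -3 22
38 19 51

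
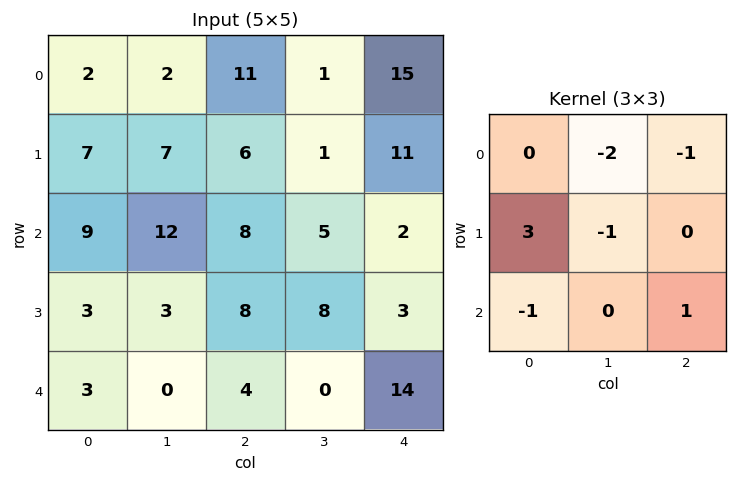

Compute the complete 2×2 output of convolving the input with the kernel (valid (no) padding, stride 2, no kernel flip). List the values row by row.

-2 -6
-25 14

Output[0,0]: The receptive field on the input at this output position is [2 2 11 / 7 7 6 / 9 12 8]. Elementwise product with the kernel and sum: 2·-2 + 11·-1 + 7·3 + 7·-1 + 9·-1 + 8·1.
Output[0,1]: The receptive field on the input at this output position is [11 1 15 / 6 1 11 / 8 5 2]. Elementwise product with the kernel and sum: 1·-2 + 15·-1 + 6·3 + 1·-1 + 8·-1 + 2·1.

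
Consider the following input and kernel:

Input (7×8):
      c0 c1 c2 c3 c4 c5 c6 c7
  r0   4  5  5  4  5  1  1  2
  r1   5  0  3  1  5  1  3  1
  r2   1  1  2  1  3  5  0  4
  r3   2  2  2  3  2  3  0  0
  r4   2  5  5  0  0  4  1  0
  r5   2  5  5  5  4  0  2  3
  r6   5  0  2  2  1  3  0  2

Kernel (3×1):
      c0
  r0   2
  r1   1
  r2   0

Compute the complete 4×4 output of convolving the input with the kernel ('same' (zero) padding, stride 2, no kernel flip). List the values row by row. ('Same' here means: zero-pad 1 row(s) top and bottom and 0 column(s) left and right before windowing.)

Output[0,0]: The receptive field on the zero-padded input at this output position is [0 / 4 / 5]. Elementwise product with the kernel and sum: 0·2 + 4·1.

4 5 5 1
11 8 13 6
6 9 4 1
9 12 9 4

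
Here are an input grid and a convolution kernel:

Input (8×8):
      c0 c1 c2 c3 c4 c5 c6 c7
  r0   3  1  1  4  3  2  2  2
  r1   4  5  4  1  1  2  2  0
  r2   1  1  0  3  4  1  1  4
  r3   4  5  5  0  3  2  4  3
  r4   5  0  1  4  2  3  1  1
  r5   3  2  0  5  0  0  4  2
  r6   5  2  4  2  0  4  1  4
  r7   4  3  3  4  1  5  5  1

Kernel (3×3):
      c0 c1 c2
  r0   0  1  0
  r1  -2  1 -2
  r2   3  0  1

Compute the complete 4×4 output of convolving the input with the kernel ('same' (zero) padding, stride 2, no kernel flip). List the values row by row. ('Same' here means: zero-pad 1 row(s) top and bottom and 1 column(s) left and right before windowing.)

Output[0,0]: The receptive field on the zero-padded input at this output position is [0 0 0 / 0 3 1 / 0 4 5]. Elementwise product with the kernel and sum: 0·1 + 0·-2 + 3·1 + 1·-2 + 0·3 + 5·1.

6 7 -4 0
8 11 -1 2
11 9 6 -1
7 9 5 5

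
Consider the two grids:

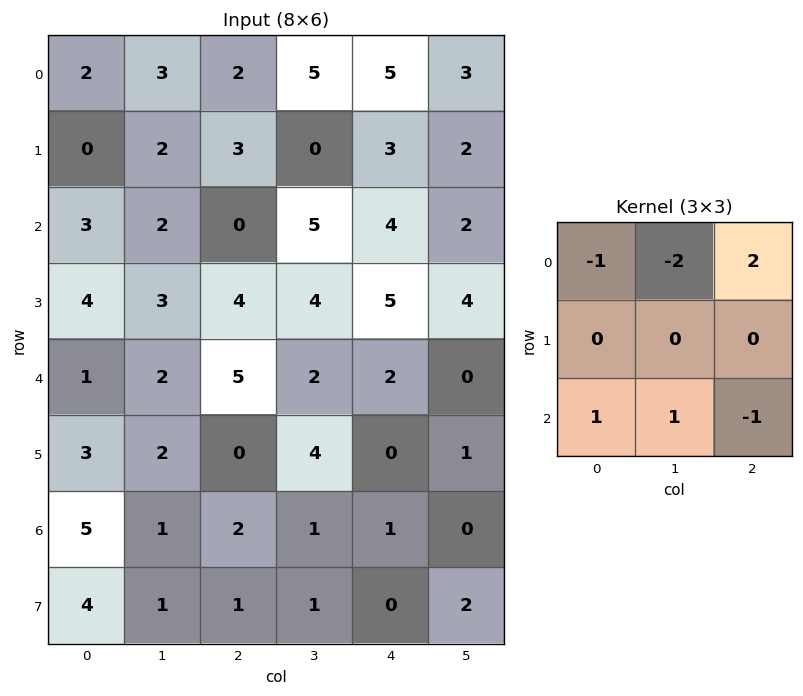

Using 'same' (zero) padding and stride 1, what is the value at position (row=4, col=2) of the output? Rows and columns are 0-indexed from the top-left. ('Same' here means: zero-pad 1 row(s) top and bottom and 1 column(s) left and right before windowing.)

The receptive field on the zero-padded input at this output position is [3 4 4 / 2 5 2 / 2 0 4]. Elementwise product with the kernel and sum: 3·-1 + 4·-2 + 4·2 + 2·1 + 0·1 + 4·-1.

-5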